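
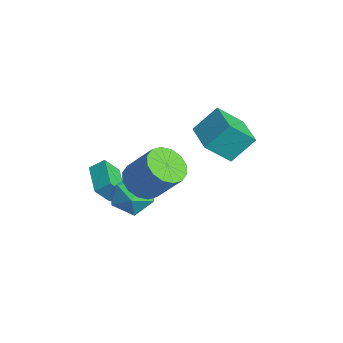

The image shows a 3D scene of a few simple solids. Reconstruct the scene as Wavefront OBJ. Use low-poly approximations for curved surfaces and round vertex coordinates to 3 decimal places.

v -1.466 -3.438 -2.431
v -0.856 -2.793 -1.867
v -0.364 -4.707 -2.173
v 0.246 -4.062 -1.609
v -0.689 -4.363 -1.234
v -1.37 -3.578 -1.394
v 0.15 -3.922 -2.646
v -0.531 -3.137 -2.806
v 0.143 -3.092 -2
v -0.376 -3.365 -1.127
v -0.844 -4.135 -2.913
v -1.363 -4.408 -2.04
v -1.623 0.359 -0.596
v -1.716 -0.758 0.503
v -1.591 1.41 0.475
v -1.684 0.292 1.574
v -0.016 0.268 -0.554
v -0.109 -0.85 0.545
v 0.016 1.318 0.517
v -0.077 0.201 1.616
v 0.502 -3.7 -0.3
v 1.318 -3.737 -0.765
v 2.173 -2.998 0.674
v 1.358 -2.96 1.14
v 1.13 -3.303 -0.876
v 1.985 -2.563 0.563
v 0.773 -2.974 -0.833
v 1.628 -2.235 0.606
v 0.344 -2.841 -0.647
v 1.199 -2.101 0.792
v -0.043 -2.937 -0.367
v 0.812 -2.198 1.072
v -0.283 -3.238 -0.07
v 0.572 -2.498 1.369
v -0.313 -3.662 0.166
v 0.542 -2.923 1.605
v -0.125 -4.097 0.277
v 0.73 -3.357 1.716
v 0.232 -4.425 0.234
v 1.087 -3.686 1.673
v 0.661 -4.559 0.048
v 1.516 -3.819 1.487
v 1.048 -4.462 -0.232
v 1.903 -3.723 1.207
v 1.288 -4.162 -0.529
v 2.143 -3.422 0.91
v -4.593 -4.336 -3.13
v -4.401 -3.693 -2.659
v -4.652 -3.677 -4.008
v -4.46 -3.033 -3.538
v -3.04 -4.587 -3.422
v -2.848 -3.943 -2.952
v -3.099 -3.927 -4.301
v -2.907 -3.284 -3.83
f 1 12 6
f 1 6 2
f 1 2 8
f 1 8 11
f 1 11 12
f 2 6 10
f 6 12 5
f 12 11 3
f 11 8 7
f 8 2 9
f 4 10 5
f 4 5 3
f 4 3 7
f 4 7 9
f 4 9 10
f 5 10 6
f 3 5 12
f 7 3 11
f 9 7 8
f 10 9 2
f 14 16 13
f 17 14 13
f 13 16 15
f 15 17 13
f 14 20 16
f 18 14 17
f 18 20 14
f 16 20 15
f 19 17 15
f 15 20 19
f 19 18 17
f 20 18 19
f 22 21 25
f 22 25 23
f 23 25 26
f 23 26 24
f 25 21 27
f 25 27 26
f 26 27 28
f 26 28 24
f 27 21 29
f 27 29 28
f 28 29 30
f 28 30 24
f 29 21 31
f 29 31 30
f 30 31 32
f 30 32 24
f 31 21 33
f 31 33 32
f 32 33 34
f 32 34 24
f 33 21 35
f 33 35 34
f 34 35 36
f 34 36 24
f 35 21 37
f 35 37 36
f 36 37 38
f 36 38 24
f 37 21 39
f 37 39 38
f 38 39 40
f 38 40 24
f 39 21 41
f 39 41 40
f 40 41 42
f 40 42 24
f 41 21 43
f 41 43 42
f 42 43 44
f 42 44 24
f 43 21 45
f 43 45 44
f 44 45 46
f 44 46 24
f 45 21 22
f 45 22 46
f 46 22 23
f 46 23 24
f 48 50 47
f 51 48 47
f 47 50 49
f 49 51 47
f 48 54 50
f 52 48 51
f 52 54 48
f 50 54 49
f 53 51 49
f 49 54 53
f 53 52 51
f 54 52 53



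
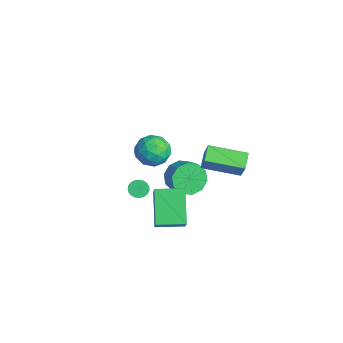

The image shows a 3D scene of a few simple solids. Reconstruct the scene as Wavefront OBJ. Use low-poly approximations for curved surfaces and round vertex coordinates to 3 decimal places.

v -1.091 2.16 1.902
v -0.455 2.15 3.025
v -0.265 4.049 1.453
v 0.37 4.039 2.575
v -0.29 1.701 1.445
v 0.345 1.691 2.567
v 0.535 3.59 0.995
v 1.171 3.58 2.118
v 0.466 -1.06 0.904
v 1.805 -1.416 2.428
v 0.864 0.407 0.898
v 2.203 0.051 2.422
v 1.957 -1.471 -0.502
v 3.296 -1.827 1.022
v 2.355 -0.004 -0.508
v 3.694 -0.36 1.016
v 2.101 -2.326 2.974
v 2.416 -1.982 2.744
v 3.374 -2.25 3.656
v 3.059 -2.594 3.886
v 2.313 -1.859 2.889
v 3.271 -2.127 3.801
v 2.173 -1.816 3.048
v 3.131 -2.085 3.96
v 2.021 -1.862 3.195
v 2.979 -2.13 4.107
v 1.882 -1.988 3.303
v 2.841 -2.256 4.215
v 1.782 -2.172 3.355
v 2.74 -2.441 4.267
v 1.736 -2.383 3.34
v 2.695 -2.651 4.252
v 1.754 -2.584 3.263
v 2.712 -2.852 4.175
v 1.831 -2.74 3.135
v 2.79 -3.009 4.047
v 1.955 -2.825 2.98
v 2.914 -3.094 3.892
v 2.105 -2.823 2.823
v 3.063 -3.092 3.735
v 2.253 -2.736 2.693
v 3.212 -3.004 3.605
v 2.376 -2.577 2.611
v 3.334 -2.846 3.523
v 2.45 -2.375 2.592
v 3.409 -2.644 3.504
v 2.464 -2.165 2.639
v 3.423 -2.433 3.551
v -1.546 1.089 -0.154
v -1.079 0.473 -0.788
v -0.147 0.615 -0.24
v -0.614 1.231 0.394
v -1.034 1.047 -1.012
v -0.103 1.189 -0.464
v -1.186 1.637 -0.909
v -0.254 1.78 -0.361
v -1.474 2.018 -0.517
v -0.543 2.16 0.031
v -1.79 2.044 0.014
v -0.859 2.186 0.562
v -2.013 1.705 0.48
v -1.081 1.847 1.028
v -2.057 1.131 0.704
v -1.126 1.273 1.252
v -1.906 0.54 0.601
v -0.974 0.683 1.149
v -1.617 0.16 0.209
v -0.686 0.302 0.757
v -1.301 0.134 -0.322
v -0.37 0.276 0.226
v -3.632 0.761 1.079
v -2.944 0.65 0.291
v -4.776 -0.15 0.209
v -4.088 -0.261 -0.579
v -3.918 -0.744 0.339
v -3.211 -0.181 0.877
v -4.509 0.681 -0.377
v -3.802 1.244 0.161
v -3.486 0.601 -0.609
v -3.121 -0.28 -0.166
v -4.599 0.78 0.666
v -4.234 -0.101 1.109
v -3.188 0.785 0.761
v -4.532 -0.285 -0.261
v -4.432 -0.57 0.278
v -4.028 -0.635 -0.185
v -3.345 0.297 1.106
v -2.94 0.231 0.643
v -3.513 -0.588 0.671
v -4.78 0.269 -0.143
v -4.375 0.203 -0.606
v -3.692 1.135 0.685
v -3.288 1.07 0.222
v -4.207 1.088 -0.171
v -3.102 0.691 -0.231
v -3.775 0.156 -0.742
v -4.022 0.71 -0.623
v -3.606 1.041 -0.307
v -2.888 0.173 0.03
v -3.56 -0.362 -0.482
v -3.46 -0.646 0.058
v -3.044 -0.315 0.374
v -3.206 0.144 -0.499
v -4.16 0.862 0.982
v -4.832 0.327 0.47
v -4.676 0.815 0.126
v -4.26 1.146 0.442
v -3.945 0.344 1.242
v -4.618 -0.191 0.731
v -4.114 -0.541 0.807
v -3.698 -0.21 1.123
v -4.514 0.356 0.999
f 2 4 1
f 5 2 1
f 1 4 3
f 3 5 1
f 2 8 4
f 6 2 5
f 6 8 2
f 4 8 3
f 7 5 3
f 3 8 7
f 7 6 5
f 8 6 7
f 10 12 9
f 13 10 9
f 9 12 11
f 11 13 9
f 10 16 12
f 14 10 13
f 14 16 10
f 12 16 11
f 15 13 11
f 11 16 15
f 15 14 13
f 16 14 15
f 18 17 21
f 18 21 19
f 19 21 22
f 19 22 20
f 21 17 23
f 21 23 22
f 22 23 24
f 22 24 20
f 23 17 25
f 23 25 24
f 24 25 26
f 24 26 20
f 25 17 27
f 25 27 26
f 26 27 28
f 26 28 20
f 27 17 29
f 27 29 28
f 28 29 30
f 28 30 20
f 29 17 31
f 29 31 30
f 30 31 32
f 30 32 20
f 31 17 33
f 31 33 32
f 32 33 34
f 32 34 20
f 33 17 35
f 33 35 34
f 34 35 36
f 34 36 20
f 35 17 37
f 35 37 36
f 36 37 38
f 36 38 20
f 37 17 39
f 37 39 38
f 38 39 40
f 38 40 20
f 39 17 41
f 39 41 40
f 40 41 42
f 40 42 20
f 41 17 43
f 41 43 42
f 42 43 44
f 42 44 20
f 43 17 45
f 43 45 44
f 44 45 46
f 44 46 20
f 45 17 47
f 45 47 46
f 46 47 48
f 46 48 20
f 47 17 18
f 47 18 48
f 48 18 19
f 48 19 20
f 50 49 53
f 50 53 51
f 51 53 54
f 51 54 52
f 53 49 55
f 53 55 54
f 54 55 56
f 54 56 52
f 55 49 57
f 55 57 56
f 56 57 58
f 56 58 52
f 57 49 59
f 57 59 58
f 58 59 60
f 58 60 52
f 59 49 61
f 59 61 60
f 60 61 62
f 60 62 52
f 61 49 63
f 61 63 62
f 62 63 64
f 62 64 52
f 63 49 65
f 63 65 64
f 64 65 66
f 64 66 52
f 65 49 67
f 65 67 66
f 66 67 68
f 66 68 52
f 67 49 69
f 67 69 68
f 68 69 70
f 68 70 52
f 69 49 50
f 69 50 70
f 70 50 51
f 70 51 52
f 71 108 87
f 108 82 111
f 87 111 76
f 108 111 87
f 71 87 83
f 87 76 88
f 83 88 72
f 87 88 83
f 71 83 92
f 83 72 93
f 92 93 78
f 83 93 92
f 71 92 104
f 92 78 107
f 104 107 81
f 92 107 104
f 71 104 108
f 104 81 112
f 108 112 82
f 104 112 108
f 72 88 99
f 88 76 102
f 99 102 80
f 88 102 99
f 76 111 89
f 111 82 110
f 89 110 75
f 111 110 89
f 82 112 109
f 112 81 105
f 109 105 73
f 112 105 109
f 81 107 106
f 107 78 94
f 106 94 77
f 107 94 106
f 78 93 98
f 93 72 95
f 98 95 79
f 93 95 98
f 74 100 86
f 100 80 101
f 86 101 75
f 100 101 86
f 74 86 84
f 86 75 85
f 84 85 73
f 86 85 84
f 74 84 91
f 84 73 90
f 91 90 77
f 84 90 91
f 74 91 96
f 91 77 97
f 96 97 79
f 91 97 96
f 74 96 100
f 96 79 103
f 100 103 80
f 96 103 100
f 75 101 89
f 101 80 102
f 89 102 76
f 101 102 89
f 73 85 109
f 85 75 110
f 109 110 82
f 85 110 109
f 77 90 106
f 90 73 105
f 106 105 81
f 90 105 106
f 79 97 98
f 97 77 94
f 98 94 78
f 97 94 98
f 80 103 99
f 103 79 95
f 99 95 72
f 103 95 99



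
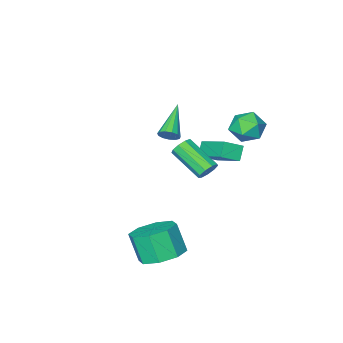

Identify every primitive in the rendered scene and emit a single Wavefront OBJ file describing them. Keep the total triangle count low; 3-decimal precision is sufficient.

v -3.263 4.218 2.178
v -2.76 3.603 1.818
v -3.54 3.357 3.262
v -3.037 2.742 2.902
v -2.675 3.469 3.221
v -2.504 4.001 2.551
v -3.796 2.959 2.529
v -3.625 3.491 1.859
v -3.09 2.824 2.035
v -2.397 3.14 2.462
v -3.903 3.82 2.618
v -3.21 4.136 3.045
v -4.532 -0.35 -1.227
v -3.676 -0.616 -0.784
v -4.477 1.444 -0.257
v -3.621 1.178 0.185
v -4.099 -0.018 -1.865
v -3.243 -0.284 -1.423
v -4.044 1.776 -0.896
v -3.188 1.51 -0.453
v -1.065 3.621 0.625
v -0.729 3.889 0.953
v -0.38 2.387 1.823
v -0.715 2.119 1.495
v -1.071 3.89 1.093
v -0.722 2.389 1.963
v -1.41 3.766 1.014
v -1.061 2.265 1.884
v -1.587 3.574 0.753
v -1.238 2.072 1.623
v -1.52 3.403 0.432
v -1.171 1.902 1.303
v -1.24 3.335 0.202
v -0.891 1.833 1.072
v -0.877 3.4 0.169
v -0.528 1.899 1.039
v -0.603 3.568 0.35
v -0.254 2.067 1.22
v -0.544 3.761 0.659
v -0.195 2.26 1.529
v 1.504 4.039 -3.42
v 2.326 3.447 -3.764
v 2.419 2.809 -2.443
v 1.596 3.401 -2.1
v 2.567 4.158 -3.437
v 2.66 3.52 -2.116
v 2.185 4.8 -3.101
v 2.278 4.162 -1.78
v 1.404 4.996 -2.951
v 1.497 4.357 -1.63
v 0.681 4.631 -3.077
v 0.774 3.993 -1.756
v 0.44 3.92 -3.404
v 0.533 3.282 -2.083
v 0.822 3.278 -3.74
v 0.915 2.64 -2.419
v 1.603 3.083 -3.89
v 1.696 2.444 -2.569
v -2.242 -1.103 -0.151
v -1.844 -1.227 0.177
v -3.458 -2.197 0.911
v -1.97 -0.98 0.287
v -2.183 -0.772 0.258
v -2.414 -0.669 0.099
v -2.59 -0.704 -0.139
v -2.656 -0.866 -0.381
v -2.59 -1.103 -0.55
v -2.414 -1.34 -0.593
v -2.183 -1.502 -0.495
v -1.971 -1.538 -0.288
v -1.844 -1.435 -0.037
f 1 12 6
f 1 6 2
f 1 2 8
f 1 8 11
f 1 11 12
f 2 6 10
f 6 12 5
f 12 11 3
f 11 8 7
f 8 2 9
f 4 10 5
f 4 5 3
f 4 3 7
f 4 7 9
f 4 9 10
f 5 10 6
f 3 5 12
f 7 3 11
f 9 7 8
f 10 9 2
f 14 16 13
f 17 14 13
f 13 16 15
f 15 17 13
f 14 20 16
f 18 14 17
f 18 20 14
f 16 20 15
f 19 17 15
f 15 20 19
f 19 18 17
f 20 18 19
f 22 21 25
f 22 25 23
f 23 25 26
f 23 26 24
f 25 21 27
f 25 27 26
f 26 27 28
f 26 28 24
f 27 21 29
f 27 29 28
f 28 29 30
f 28 30 24
f 29 21 31
f 29 31 30
f 30 31 32
f 30 32 24
f 31 21 33
f 31 33 32
f 32 33 34
f 32 34 24
f 33 21 35
f 33 35 34
f 34 35 36
f 34 36 24
f 35 21 37
f 35 37 36
f 36 37 38
f 36 38 24
f 37 21 39
f 37 39 38
f 38 39 40
f 38 40 24
f 39 21 22
f 39 22 40
f 40 22 23
f 40 23 24
f 42 41 45
f 42 45 43
f 43 45 46
f 43 46 44
f 45 41 47
f 45 47 46
f 46 47 48
f 46 48 44
f 47 41 49
f 47 49 48
f 48 49 50
f 48 50 44
f 49 41 51
f 49 51 50
f 50 51 52
f 50 52 44
f 51 41 53
f 51 53 52
f 52 53 54
f 52 54 44
f 53 41 55
f 53 55 54
f 54 55 56
f 54 56 44
f 55 41 57
f 55 57 56
f 56 57 58
f 56 58 44
f 57 41 42
f 57 42 58
f 58 42 43
f 58 43 44
f 60 59 62
f 60 62 61
f 62 59 63
f 62 63 61
f 63 59 64
f 63 64 61
f 64 59 65
f 64 65 61
f 65 59 66
f 65 66 61
f 66 59 67
f 66 67 61
f 67 59 68
f 67 68 61
f 68 59 69
f 68 69 61
f 69 59 70
f 69 70 61
f 70 59 71
f 70 71 61
f 71 59 60
f 71 60 61



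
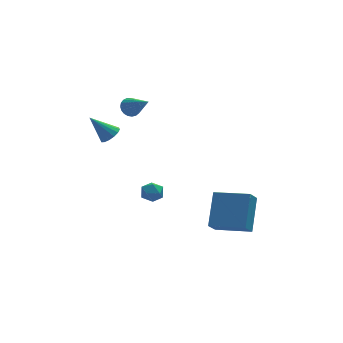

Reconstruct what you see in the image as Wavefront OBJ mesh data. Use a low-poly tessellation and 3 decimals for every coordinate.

v -2.365 2.308 1.373
v -1.961 2.772 1.549
v -3.335 2.692 2.587
v -2.17 2.917 1.337
v -2.432 2.898 1.134
v -2.675 2.722 0.995
v -2.836 2.435 0.958
v -2.87 2.113 1.031
v -2.77 1.845 1.197
v -2.561 1.7 1.409
v -2.299 1.718 1.612
v -2.056 1.895 1.751
v -1.895 2.182 1.788
v -1.861 2.503 1.714
v 1.907 -1.011 -4.131
v 2.58 0.415 -2.641
v 2.457 -0.417 -4.948
v 3.13 1.009 -3.457
v 3.55 -2.109 -3.823
v 4.223 -0.683 -2.332
v 4.1 -1.515 -4.639
v 4.773 -0.089 -3.149
v -1.019 3.442 2.549
v -0.483 3.468 2.258
v -0.381 2.178 3.611
v -0.451 3.639 2.442
v -0.518 3.776 2.645
v -0.671 3.855 2.831
v -0.884 3.863 2.969
v -1.12 3.798 3.033
v -1.339 3.672 3.014
v -1.503 3.505 2.915
v -1.583 3.328 2.752
v -1.565 3.17 2.554
v -1.453 3.06 2.355
v -1.266 3.015 2.19
v -1.036 3.044 2.086
v -0.803 3.142 2.063
v -0.608 3.292 2.124
v -1.305 -0.567 -1.146
v -0.653 -0.671 -1.192
v -1.427 -1.529 -0.688
v -0.775 -1.633 -0.734
v -1.008 -1.176 -0.315
v -0.933 -0.582 -0.598
v -1.147 -1.618 -1.282
v -1.072 -1.024 -1.565
v -0.555 -1.321 -1.276
v -0.469 -1.048 -0.679
v -1.611 -1.152 -1.201
v -1.525 -0.879 -0.604
f 2 1 4
f 2 4 3
f 4 1 5
f 4 5 3
f 5 1 6
f 5 6 3
f 6 1 7
f 6 7 3
f 7 1 8
f 7 8 3
f 8 1 9
f 8 9 3
f 9 1 10
f 9 10 3
f 10 1 11
f 10 11 3
f 11 1 12
f 11 12 3
f 12 1 13
f 12 13 3
f 13 1 14
f 13 14 3
f 14 1 2
f 14 2 3
f 16 18 15
f 19 16 15
f 15 18 17
f 17 19 15
f 16 22 18
f 20 16 19
f 20 22 16
f 18 22 17
f 21 19 17
f 17 22 21
f 21 20 19
f 22 20 21
f 24 23 26
f 24 26 25
f 26 23 27
f 26 27 25
f 27 23 28
f 27 28 25
f 28 23 29
f 28 29 25
f 29 23 30
f 29 30 25
f 30 23 31
f 30 31 25
f 31 23 32
f 31 32 25
f 32 23 33
f 32 33 25
f 33 23 34
f 33 34 25
f 34 23 35
f 34 35 25
f 35 23 36
f 35 36 25
f 36 23 37
f 36 37 25
f 37 23 38
f 37 38 25
f 38 23 39
f 38 39 25
f 39 23 24
f 39 24 25
f 40 51 45
f 40 45 41
f 40 41 47
f 40 47 50
f 40 50 51
f 41 45 49
f 45 51 44
f 51 50 42
f 50 47 46
f 47 41 48
f 43 49 44
f 43 44 42
f 43 42 46
f 43 46 48
f 43 48 49
f 44 49 45
f 42 44 51
f 46 42 50
f 48 46 47
f 49 48 41



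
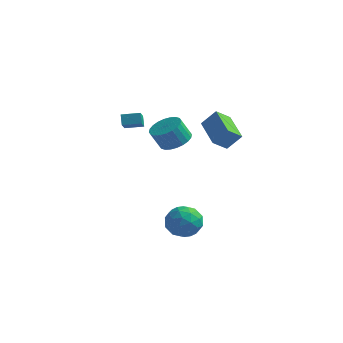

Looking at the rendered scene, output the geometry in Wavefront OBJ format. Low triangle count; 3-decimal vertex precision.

v 0.459 -2.051 -3.301
v 1.444 -2.397 -3.951
v -0.264 -3.903 -3.409
v 0.721 -4.249 -4.059
v 0.841 -3.956 -2.87
v 1.287 -2.812 -2.804
v -0.107 -3.488 -4.556
v 0.339 -2.344 -4.49
v 1.094 -3.285 -4.727
v 1.68 -3.575 -3.685
v -0.5 -2.725 -3.675
v 0.086 -3.015 -2.633
v 1.014 -2.062 -3.616
v 0.166 -4.238 -3.744
v 0.236 -4.066 -3.045
v 0.815 -4.27 -3.427
v 0.923 -2.305 -2.942
v 1.502 -2.509 -3.324
v 1.148 -3.425 -2.689
v -0.322 -3.791 -4.036
v 0.257 -3.995 -4.418
v 0.365 -2.03 -3.933
v 0.944 -2.234 -4.315
v 0.032 -2.875 -4.671
v 1.388 -2.787 -4.455
v 0.963 -3.876 -4.518
v 0.476 -3.428 -4.811
v 0.739 -2.756 -4.771
v 1.733 -2.957 -3.842
v 1.308 -4.046 -3.906
v 1.378 -3.874 -3.207
v 1.641 -3.201 -3.168
v 1.527 -3.479 -4.299
v -0.128 -2.254 -3.454
v -0.553 -3.343 -3.518
v -0.461 -3.099 -4.192
v -0.198 -2.426 -4.153
v 0.217 -2.424 -2.842
v -0.208 -3.513 -2.905
v 0.441 -3.544 -2.589
v 0.704 -2.872 -2.549
v -0.347 -2.821 -3.061
v -0.099 -2.811 2.855
v 0.482 -2.071 3.32
v -0.019 -2.448 4.549
v -0.601 -3.189 4.085
v 0.137 -1.864 3.242
v -0.364 -2.241 4.472
v -0.244 -1.802 3.106
v -0.745 -2.179 4.335
v -0.604 -1.894 2.931
v -1.105 -2.271 4.161
v -0.886 -2.125 2.745
v -1.387 -2.502 3.975
v -1.049 -2.46 2.576
v -1.55 -2.837 3.805
v -1.067 -2.85 2.449
v -1.568 -3.227 3.679
v -0.938 -3.233 2.384
v -1.439 -3.61 3.614
v -0.681 -3.552 2.391
v -1.182 -3.929 3.62
v -0.336 -3.759 2.468
v -0.837 -4.136 3.698
v 0.045 -3.821 2.605
v -0.456 -4.198 3.834
v 0.405 -3.729 2.779
v -0.096 -4.106 4.009
v 0.687 -3.498 2.965
v 0.186 -3.875 4.195
v 0.85 -3.163 3.135
v 0.349 -3.54 4.364
v 0.868 -2.773 3.261
v 0.367 -3.15 4.491
v 0.739 -2.39 3.326
v 0.238 -2.767 4.556
v -4.129 -1.767 2.791
v -4.397 -1.37 3.444
v -4.539 -0.597 1.91
v -4.807 -0.2 2.563
v -3.053 -1.28 2.937
v -3.321 -0.883 3.59
v -3.463 -0.11 2.056
v -3.731 0.287 2.709
v 1.111 -1.919 4.106
v 1.898 -1.563 5.105
v 1.673 -1.139 3.387
v 2.459 -0.784 4.385
v 2.541 -3.476 3.535
v 3.327 -3.121 4.533
v 3.102 -2.697 2.815
v 3.889 -2.341 3.814
f 1 38 17
f 38 12 41
f 17 41 6
f 38 41 17
f 1 17 13
f 17 6 18
f 13 18 2
f 17 18 13
f 1 13 22
f 13 2 23
f 22 23 8
f 13 23 22
f 1 22 34
f 22 8 37
f 34 37 11
f 22 37 34
f 1 34 38
f 34 11 42
f 38 42 12
f 34 42 38
f 2 18 29
f 18 6 32
f 29 32 10
f 18 32 29
f 6 41 19
f 41 12 40
f 19 40 5
f 41 40 19
f 12 42 39
f 42 11 35
f 39 35 3
f 42 35 39
f 11 37 36
f 37 8 24
f 36 24 7
f 37 24 36
f 8 23 28
f 23 2 25
f 28 25 9
f 23 25 28
f 4 30 16
f 30 10 31
f 16 31 5
f 30 31 16
f 4 16 14
f 16 5 15
f 14 15 3
f 16 15 14
f 4 14 21
f 14 3 20
f 21 20 7
f 14 20 21
f 4 21 26
f 21 7 27
f 26 27 9
f 21 27 26
f 4 26 30
f 26 9 33
f 30 33 10
f 26 33 30
f 5 31 19
f 31 10 32
f 19 32 6
f 31 32 19
f 3 15 39
f 15 5 40
f 39 40 12
f 15 40 39
f 7 20 36
f 20 3 35
f 36 35 11
f 20 35 36
f 9 27 28
f 27 7 24
f 28 24 8
f 27 24 28
f 10 33 29
f 33 9 25
f 29 25 2
f 33 25 29
f 44 43 47
f 44 47 45
f 45 47 48
f 45 48 46
f 47 43 49
f 47 49 48
f 48 49 50
f 48 50 46
f 49 43 51
f 49 51 50
f 50 51 52
f 50 52 46
f 51 43 53
f 51 53 52
f 52 53 54
f 52 54 46
f 53 43 55
f 53 55 54
f 54 55 56
f 54 56 46
f 55 43 57
f 55 57 56
f 56 57 58
f 56 58 46
f 57 43 59
f 57 59 58
f 58 59 60
f 58 60 46
f 59 43 61
f 59 61 60
f 60 61 62
f 60 62 46
f 61 43 63
f 61 63 62
f 62 63 64
f 62 64 46
f 63 43 65
f 63 65 64
f 64 65 66
f 64 66 46
f 65 43 67
f 65 67 66
f 66 67 68
f 66 68 46
f 67 43 69
f 67 69 68
f 68 69 70
f 68 70 46
f 69 43 71
f 69 71 70
f 70 71 72
f 70 72 46
f 71 43 73
f 71 73 72
f 72 73 74
f 72 74 46
f 73 43 75
f 73 75 74
f 74 75 76
f 74 76 46
f 75 43 44
f 75 44 76
f 76 44 45
f 76 45 46
f 78 80 77
f 81 78 77
f 77 80 79
f 79 81 77
f 78 84 80
f 82 78 81
f 82 84 78
f 80 84 79
f 83 81 79
f 79 84 83
f 83 82 81
f 84 82 83
f 86 88 85
f 89 86 85
f 85 88 87
f 87 89 85
f 86 92 88
f 90 86 89
f 90 92 86
f 88 92 87
f 91 89 87
f 87 92 91
f 91 90 89
f 92 90 91



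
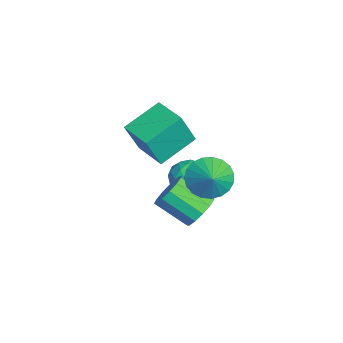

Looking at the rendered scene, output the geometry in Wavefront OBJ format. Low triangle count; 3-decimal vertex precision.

v -1.635 0.59 1.26
v -1.288 -0.006 2.825
v -2.448 2.002 1.978
v -2.101 1.406 3.543
v -0.379 1.314 1.257
v -0.032 0.718 2.822
v -1.192 2.726 1.975
v -0.845 2.13 3.54
v 0.554 2.739 -0.936
v 1.237 2.731 -0.466
v 0.61 1.534 0.427
v -0.074 1.541 -0.044
v 0.943 3.035 -0.266
v 0.315 1.837 0.627
v 0.525 3.244 -0.279
v -0.103 2.047 0.614
v 0.116 3.293 -0.5
v -0.511 2.096 0.392
v -0.154 3.166 -0.861
v -0.781 1.969 0.032
v -0.199 2.903 -1.245
v -0.827 1.706 -0.352
v -0.005 2.588 -1.531
v -0.633 1.391 -0.639
v 0.366 2.321 -1.629
v -0.262 1.124 -0.736
v 0.797 2.186 -1.506
v 0.169 0.989 -0.614
v 1.151 2.227 -1.203
v 0.523 1.03 -0.31
v 1.315 2.43 -0.815
v 0.687 1.233 0.078
v -3.296 3.471 -1.68
v -2.556 2.951 -1.683
v -4.004 2.469 -2.477
v -3.264 1.949 -2.48
v -3.726 2.073 -1.713
v -3.288 2.692 -1.22
v -3.272 2.728 -2.94
v -2.834 3.347 -2.447
v -2.541 2.491 -2.462
v -2.822 2.087 -1.704
v -3.738 3.333 -2.456
v -4.019 2.929 -1.698
v -2.864 3.299 -1.612
v -3.696 2.121 -2.548
v -3.968 2.194 -2.097
v -3.533 1.888 -2.099
v -3.294 3.147 -1.339
v -2.859 2.841 -1.341
v -3.547 2.325 -1.359
v -3.701 2.579 -2.819
v -3.266 2.273 -2.821
v -3.027 3.532 -2.061
v -2.592 3.226 -2.063
v -3.013 3.095 -2.801
v -2.42 2.723 -2.071
v -2.837 2.134 -2.54
v -2.841 2.592 -2.81
v -2.583 2.956 -2.52
v -2.585 2.485 -1.626
v -3.002 1.896 -2.094
v -3.273 1.969 -1.643
v -3.016 2.333 -1.353
v -2.577 2.215 -2.083
v -3.558 3.524 -2.066
v -3.975 2.935 -2.534
v -3.544 3.087 -2.807
v -3.287 3.451 -2.517
v -3.723 3.286 -1.62
v -4.14 2.697 -2.089
v -3.977 2.464 -1.64
v -3.719 2.828 -1.35
v -3.983 3.205 -2.077
v 0.769 3.019 1.255
v 1.326 3.035 0.486
v 1.611 3.041 1.865
v 1.268 3.42 0.553
v 1.123 3.735 0.741
v 0.917 3.927 1.018
v 0.686 3.962 1.337
v 0.469 3.834 1.641
v 0.304 3.565 1.878
v 0.219 3.201 2.008
v 0.229 2.807 2.007
v 0.333 2.448 1.877
v 0.512 2.189 1.639
v 0.736 2.073 1.334
v 0.965 2.121 1.016
v 1.16 2.324 0.739
v 1.288 2.647 0.552
f 2 4 1
f 5 2 1
f 1 4 3
f 3 5 1
f 2 8 4
f 6 2 5
f 6 8 2
f 4 8 3
f 7 5 3
f 3 8 7
f 7 6 5
f 8 6 7
f 10 9 13
f 10 13 11
f 11 13 14
f 11 14 12
f 13 9 15
f 13 15 14
f 14 15 16
f 14 16 12
f 15 9 17
f 15 17 16
f 16 17 18
f 16 18 12
f 17 9 19
f 17 19 18
f 18 19 20
f 18 20 12
f 19 9 21
f 19 21 20
f 20 21 22
f 20 22 12
f 21 9 23
f 21 23 22
f 22 23 24
f 22 24 12
f 23 9 25
f 23 25 24
f 24 25 26
f 24 26 12
f 25 9 27
f 25 27 26
f 26 27 28
f 26 28 12
f 27 9 29
f 27 29 28
f 28 29 30
f 28 30 12
f 29 9 31
f 29 31 30
f 30 31 32
f 30 32 12
f 31 9 10
f 31 10 32
f 32 10 11
f 32 11 12
f 33 70 49
f 70 44 73
f 49 73 38
f 70 73 49
f 33 49 45
f 49 38 50
f 45 50 34
f 49 50 45
f 33 45 54
f 45 34 55
f 54 55 40
f 45 55 54
f 33 54 66
f 54 40 69
f 66 69 43
f 54 69 66
f 33 66 70
f 66 43 74
f 70 74 44
f 66 74 70
f 34 50 61
f 50 38 64
f 61 64 42
f 50 64 61
f 38 73 51
f 73 44 72
f 51 72 37
f 73 72 51
f 44 74 71
f 74 43 67
f 71 67 35
f 74 67 71
f 43 69 68
f 69 40 56
f 68 56 39
f 69 56 68
f 40 55 60
f 55 34 57
f 60 57 41
f 55 57 60
f 36 62 48
f 62 42 63
f 48 63 37
f 62 63 48
f 36 48 46
f 48 37 47
f 46 47 35
f 48 47 46
f 36 46 53
f 46 35 52
f 53 52 39
f 46 52 53
f 36 53 58
f 53 39 59
f 58 59 41
f 53 59 58
f 36 58 62
f 58 41 65
f 62 65 42
f 58 65 62
f 37 63 51
f 63 42 64
f 51 64 38
f 63 64 51
f 35 47 71
f 47 37 72
f 71 72 44
f 47 72 71
f 39 52 68
f 52 35 67
f 68 67 43
f 52 67 68
f 41 59 60
f 59 39 56
f 60 56 40
f 59 56 60
f 42 65 61
f 65 41 57
f 61 57 34
f 65 57 61
f 76 75 78
f 76 78 77
f 78 75 79
f 78 79 77
f 79 75 80
f 79 80 77
f 80 75 81
f 80 81 77
f 81 75 82
f 81 82 77
f 82 75 83
f 82 83 77
f 83 75 84
f 83 84 77
f 84 75 85
f 84 85 77
f 85 75 86
f 85 86 77
f 86 75 87
f 86 87 77
f 87 75 88
f 87 88 77
f 88 75 89
f 88 89 77
f 89 75 90
f 89 90 77
f 90 75 91
f 90 91 77
f 91 75 76
f 91 76 77



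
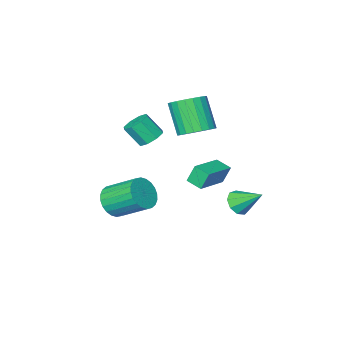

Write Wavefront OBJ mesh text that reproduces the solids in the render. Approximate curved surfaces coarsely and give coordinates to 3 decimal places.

v -1.302 0.485 1.553
v -0.26 0.521 1.679
v -0.436 -0.67 3.473
v -1.478 -0.705 3.347
v -0.39 0.874 1.9
v -0.566 -0.317 3.694
v -0.678 1.159 2.062
v -0.854 -0.031 3.856
v -1.074 1.329 2.135
v -1.25 0.138 3.929
v -1.509 1.352 2.108
v -1.685 0.162 3.902
v -1.908 1.226 1.985
v -2.084 0.035 3.779
v -2.203 0.971 1.787
v -2.379 -0.219 3.581
v -2.342 0.633 1.549
v -2.518 -0.558 3.343
v -2.301 0.269 1.311
v -2.477 -0.922 3.105
v -2.087 -0.058 1.116
v -2.263 -1.248 2.909
v -1.737 -0.291 0.996
v -1.913 -1.481 2.789
v -1.313 -0.389 0.972
v -1.489 -1.58 2.766
v -0.886 -0.336 1.049
v -1.062 -1.527 2.842
v -0.532 -0.142 1.213
v -0.707 -1.332 3.006
v -0.31 0.162 1.436
v -0.486 -1.029 3.229
v 1.35 0.269 1.826
v 1.917 0.804 1.847
v 2.478 0.166 2.935
v 1.91 -0.369 2.914
v 1.446 0.957 2.18
v 2.006 0.32 3.268
v 0.918 0.707 2.305
v 1.479 0.07 3.393
v 0.643 0.201 2.15
v 1.204 -0.437 3.238
v 0.782 -0.266 1.805
v 1.343 -0.904 2.893
v 1.254 -0.42 1.472
v 1.814 -1.057 2.56
v 1.781 -0.17 1.347
v 2.342 -0.807 2.435
v 2.056 0.337 1.502
v 2.617 -0.301 2.59
v -3.302 1.51 -4.063
v -2.602 1.449 -3.601
v -3.918 2.79 -2.957
v -2.531 1.841 -4.016
v -2.82 2.078 -4.452
v -3.335 2.049 -4.706
v -3.834 1.768 -4.659
v -4.084 1.366 -4.333
v -3.968 1.032 -3.88
v -3.54 0.921 -3.513
v -3.001 1.086 -3.403
v -1.351 1.553 -1.109
v -1.721 1.737 -0.068
v -1.632 2.424 -1.363
v -2.002 2.608 -0.322
v 0.522 2.312 -0.578
v 0.152 2.496 0.463
v 0.241 3.183 -0.832
v -0.129 3.367 0.209
v 3.664 0.292 -2.136
v 4.233 0.986 -2.62
v 3.346 2.503 -1.487
v 2.776 1.808 -1.004
v 3.912 0.973 -2.854
v 3.024 2.489 -1.722
v 3.552 0.856 -2.979
v 2.665 2.372 -1.846
v 3.21 0.653 -2.975
v 2.323 2.169 -1.843
v 2.937 0.395 -2.844
v 2.049 1.911 -1.712
v 2.774 0.121 -2.605
v 1.887 1.638 -1.473
v 2.747 -0.126 -2.295
v 1.86 1.39 -1.162
v 2.859 -0.31 -1.96
v 1.972 1.206 -0.828
v 3.094 -0.403 -1.653
v 2.207 1.114 -0.52
v 3.416 -0.389 -1.418
v 2.528 1.127 -0.286
v 3.775 -0.272 -1.294
v 2.888 1.244 -0.161
v 4.117 -0.069 -1.297
v 3.23 1.447 -0.165
v 4.391 0.189 -1.428
v 3.503 1.705 -0.296
v 4.553 0.462 -1.667
v 3.666 1.979 -0.535
v 4.58 0.71 -1.978
v 3.693 2.226 -0.845
v 4.468 0.894 -2.312
v 3.581 2.41 -1.18
f 2 1 5
f 2 5 3
f 3 5 6
f 3 6 4
f 5 1 7
f 5 7 6
f 6 7 8
f 6 8 4
f 7 1 9
f 7 9 8
f 8 9 10
f 8 10 4
f 9 1 11
f 9 11 10
f 10 11 12
f 10 12 4
f 11 1 13
f 11 13 12
f 12 13 14
f 12 14 4
f 13 1 15
f 13 15 14
f 14 15 16
f 14 16 4
f 15 1 17
f 15 17 16
f 16 17 18
f 16 18 4
f 17 1 19
f 17 19 18
f 18 19 20
f 18 20 4
f 19 1 21
f 19 21 20
f 20 21 22
f 20 22 4
f 21 1 23
f 21 23 22
f 22 23 24
f 22 24 4
f 23 1 25
f 23 25 24
f 24 25 26
f 24 26 4
f 25 1 27
f 25 27 26
f 26 27 28
f 26 28 4
f 27 1 29
f 27 29 28
f 28 29 30
f 28 30 4
f 29 1 31
f 29 31 30
f 30 31 32
f 30 32 4
f 31 1 2
f 31 2 32
f 32 2 3
f 32 3 4
f 34 33 37
f 34 37 35
f 35 37 38
f 35 38 36
f 37 33 39
f 37 39 38
f 38 39 40
f 38 40 36
f 39 33 41
f 39 41 40
f 40 41 42
f 40 42 36
f 41 33 43
f 41 43 42
f 42 43 44
f 42 44 36
f 43 33 45
f 43 45 44
f 44 45 46
f 44 46 36
f 45 33 47
f 45 47 46
f 46 47 48
f 46 48 36
f 47 33 49
f 47 49 48
f 48 49 50
f 48 50 36
f 49 33 34
f 49 34 50
f 50 34 35
f 50 35 36
f 52 51 54
f 52 54 53
f 54 51 55
f 54 55 53
f 55 51 56
f 55 56 53
f 56 51 57
f 56 57 53
f 57 51 58
f 57 58 53
f 58 51 59
f 58 59 53
f 59 51 60
f 59 60 53
f 60 51 61
f 60 61 53
f 61 51 52
f 61 52 53
f 63 65 62
f 66 63 62
f 62 65 64
f 64 66 62
f 63 69 65
f 67 63 66
f 67 69 63
f 65 69 64
f 68 66 64
f 64 69 68
f 68 67 66
f 69 67 68
f 71 70 74
f 71 74 72
f 72 74 75
f 72 75 73
f 74 70 76
f 74 76 75
f 75 76 77
f 75 77 73
f 76 70 78
f 76 78 77
f 77 78 79
f 77 79 73
f 78 70 80
f 78 80 79
f 79 80 81
f 79 81 73
f 80 70 82
f 80 82 81
f 81 82 83
f 81 83 73
f 82 70 84
f 82 84 83
f 83 84 85
f 83 85 73
f 84 70 86
f 84 86 85
f 85 86 87
f 85 87 73
f 86 70 88
f 86 88 87
f 87 88 89
f 87 89 73
f 88 70 90
f 88 90 89
f 89 90 91
f 89 91 73
f 90 70 92
f 90 92 91
f 91 92 93
f 91 93 73
f 92 70 94
f 92 94 93
f 93 94 95
f 93 95 73
f 94 70 96
f 94 96 95
f 95 96 97
f 95 97 73
f 96 70 98
f 96 98 97
f 97 98 99
f 97 99 73
f 98 70 100
f 98 100 99
f 99 100 101
f 99 101 73
f 100 70 102
f 100 102 101
f 101 102 103
f 101 103 73
f 102 70 71
f 102 71 103
f 103 71 72
f 103 72 73



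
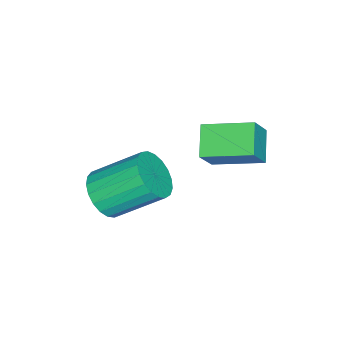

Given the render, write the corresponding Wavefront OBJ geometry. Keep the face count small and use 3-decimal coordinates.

v 2.673 -1.755 -2.026
v 3.568 -1.438 -1.984
v 2.962 0.111 -0.753
v 2.067 -0.205 -0.794
v 3.426 -1.244 -2.298
v 2.821 0.305 -1.066
v 3.155 -1.138 -2.564
v 2.549 0.411 -1.333
v 2.8 -1.139 -2.738
v 2.194 0.411 -1.507
v 2.423 -1.246 -2.788
v 1.817 0.303 -1.557
v 2.09 -1.442 -2.707
v 1.484 0.108 -1.476
v 1.857 -1.691 -2.508
v 1.251 -0.141 -1.276
v 1.765 -1.951 -2.225
v 1.159 -0.401 -0.994
v 1.83 -2.178 -1.908
v 1.225 -0.628 -0.677
v 2.041 -2.331 -1.611
v 1.436 -0.781 -0.38
v 2.361 -2.385 -1.386
v 1.756 -0.835 -0.155
v 2.735 -2.329 -1.272
v 2.13 -0.78 -0.04
v 3.099 -2.175 -1.288
v 2.493 -0.625 -0.056
v 3.388 -1.948 -1.431
v 2.783 -0.398 -0.2
v 3.554 -1.687 -1.677
v 2.948 -0.137 -0.446
v 1.015 1.315 -0.542
v 0.024 0.891 0.112
v 0.602 3.021 -0.06
v -0.388 2.597 0.594
v 1.728 1.203 0.466
v 0.738 0.779 1.12
v 1.316 2.909 0.948
v 0.325 2.485 1.602
f 2 1 5
f 2 5 3
f 3 5 6
f 3 6 4
f 5 1 7
f 5 7 6
f 6 7 8
f 6 8 4
f 7 1 9
f 7 9 8
f 8 9 10
f 8 10 4
f 9 1 11
f 9 11 10
f 10 11 12
f 10 12 4
f 11 1 13
f 11 13 12
f 12 13 14
f 12 14 4
f 13 1 15
f 13 15 14
f 14 15 16
f 14 16 4
f 15 1 17
f 15 17 16
f 16 17 18
f 16 18 4
f 17 1 19
f 17 19 18
f 18 19 20
f 18 20 4
f 19 1 21
f 19 21 20
f 20 21 22
f 20 22 4
f 21 1 23
f 21 23 22
f 22 23 24
f 22 24 4
f 23 1 25
f 23 25 24
f 24 25 26
f 24 26 4
f 25 1 27
f 25 27 26
f 26 27 28
f 26 28 4
f 27 1 29
f 27 29 28
f 28 29 30
f 28 30 4
f 29 1 31
f 29 31 30
f 30 31 32
f 30 32 4
f 31 1 2
f 31 2 32
f 32 2 3
f 32 3 4
f 34 36 33
f 37 34 33
f 33 36 35
f 35 37 33
f 34 40 36
f 38 34 37
f 38 40 34
f 36 40 35
f 39 37 35
f 35 40 39
f 39 38 37
f 40 38 39



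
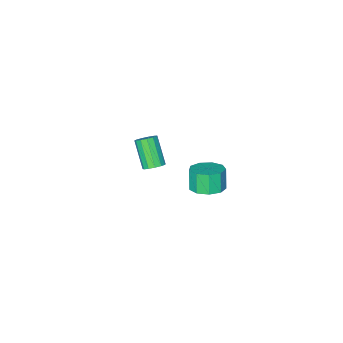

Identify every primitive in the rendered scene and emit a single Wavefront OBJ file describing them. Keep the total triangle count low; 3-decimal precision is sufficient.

v 0.844 3.914 1.353
v 1.695 3.521 1.426
v 1.427 3.153 2.579
v 0.576 3.546 2.507
v 1.717 4.131 1.625
v 1.449 3.764 2.779
v 1.331 4.64 1.698
v 1.063 4.273 2.851
v 0.717 4.809 1.609
v 0.449 4.442 2.763
v 0.162 4.559 1.401
v -0.106 4.192 2.554
v -0.073 4.007 1.17
v -0.341 3.64 2.324
v 0.12 3.411 1.025
v -0.148 3.044 2.179
v 0.653 3.051 1.034
v 0.385 2.683 2.187
v 1.274 3.094 1.192
v 1.006 2.726 2.345
v -0.489 -2.266 -2.579
v 0.038 -2.058 -2.281
v -0.305 -3.227 -0.862
v -0.831 -3.434 -1.161
v -0.232 -1.845 -2.171
v -0.574 -3.014 -0.752
v -0.583 -1.766 -2.191
v -0.926 -2.935 -0.772
v -0.904 -1.846 -2.334
v -1.247 -3.014 -0.915
v -1.094 -2.058 -2.555
v -1.436 -3.227 -1.136
v -1.091 -2.337 -2.784
v -1.434 -3.506 -1.365
v -0.897 -2.593 -2.948
v -1.24 -3.762 -1.529
v -0.573 -2.745 -2.995
v -0.916 -3.914 -1.576
v -0.223 -2.745 -2.91
v -0.565 -3.914 -1.491
v 0.043 -2.592 -2.72
v -0.299 -3.761 -1.301
v 0.14 -2.336 -2.486
v -0.202 -3.505 -1.067
f 2 1 5
f 2 5 3
f 3 5 6
f 3 6 4
f 5 1 7
f 5 7 6
f 6 7 8
f 6 8 4
f 7 1 9
f 7 9 8
f 8 9 10
f 8 10 4
f 9 1 11
f 9 11 10
f 10 11 12
f 10 12 4
f 11 1 13
f 11 13 12
f 12 13 14
f 12 14 4
f 13 1 15
f 13 15 14
f 14 15 16
f 14 16 4
f 15 1 17
f 15 17 16
f 16 17 18
f 16 18 4
f 17 1 19
f 17 19 18
f 18 19 20
f 18 20 4
f 19 1 2
f 19 2 20
f 20 2 3
f 20 3 4
f 22 21 25
f 22 25 23
f 23 25 26
f 23 26 24
f 25 21 27
f 25 27 26
f 26 27 28
f 26 28 24
f 27 21 29
f 27 29 28
f 28 29 30
f 28 30 24
f 29 21 31
f 29 31 30
f 30 31 32
f 30 32 24
f 31 21 33
f 31 33 32
f 32 33 34
f 32 34 24
f 33 21 35
f 33 35 34
f 34 35 36
f 34 36 24
f 35 21 37
f 35 37 36
f 36 37 38
f 36 38 24
f 37 21 39
f 37 39 38
f 38 39 40
f 38 40 24
f 39 21 41
f 39 41 40
f 40 41 42
f 40 42 24
f 41 21 43
f 41 43 42
f 42 43 44
f 42 44 24
f 43 21 22
f 43 22 44
f 44 22 23
f 44 23 24



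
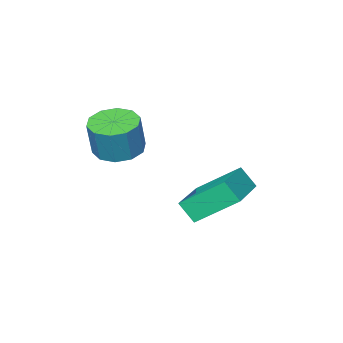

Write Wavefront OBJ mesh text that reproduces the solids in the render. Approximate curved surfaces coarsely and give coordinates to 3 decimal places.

v 3.336 0.56 -1.408
v 4.129 0.117 -1.548
v 4.478 0.296 -0.131
v 3.684 0.74 0.008
v 4.219 0.67 -1.64
v 4.568 0.849 -0.223
v 3.972 1.182 -1.644
v 4.32 1.361 -0.227
v 3.481 1.457 -1.557
v 3.83 1.636 -0.141
v 2.935 1.389 -1.414
v 3.284 1.568 0.002
v 2.542 1.004 -1.269
v 2.891 1.183 0.148
v 2.452 0.451 -1.177
v 2.801 0.63 0.24
v 2.7 -0.061 -1.173
v 3.048 0.118 0.244
v 3.19 -0.336 -1.259
v 3.539 -0.157 0.157
v 3.736 -0.268 -1.402
v 4.085 -0.089 0.014
v 0.217 4.057 -2.853
v 0.435 3.506 -2.111
v 1.972 5.259 -2.478
v 2.19 4.708 -1.735
v 1.23 2.932 -3.985
v 1.448 2.381 -3.242
v 2.985 4.134 -3.609
v 3.203 3.583 -2.867
f 2 1 5
f 2 5 3
f 3 5 6
f 3 6 4
f 5 1 7
f 5 7 6
f 6 7 8
f 6 8 4
f 7 1 9
f 7 9 8
f 8 9 10
f 8 10 4
f 9 1 11
f 9 11 10
f 10 11 12
f 10 12 4
f 11 1 13
f 11 13 12
f 12 13 14
f 12 14 4
f 13 1 15
f 13 15 14
f 14 15 16
f 14 16 4
f 15 1 17
f 15 17 16
f 16 17 18
f 16 18 4
f 17 1 19
f 17 19 18
f 18 19 20
f 18 20 4
f 19 1 21
f 19 21 20
f 20 21 22
f 20 22 4
f 21 1 2
f 21 2 22
f 22 2 3
f 22 3 4
f 24 26 23
f 27 24 23
f 23 26 25
f 25 27 23
f 24 30 26
f 28 24 27
f 28 30 24
f 26 30 25
f 29 27 25
f 25 30 29
f 29 28 27
f 30 28 29



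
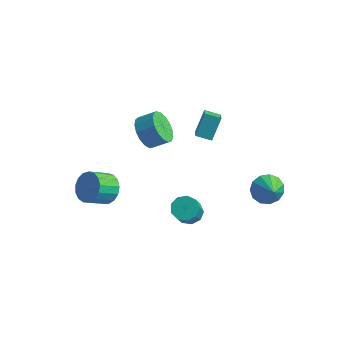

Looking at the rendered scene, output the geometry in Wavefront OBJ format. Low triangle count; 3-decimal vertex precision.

v -4.377 1.383 -1.729
v -3.926 1.663 -2.611
v -3.091 2.137 -2.034
v -3.543 1.857 -1.151
v -4.218 2.045 -2.502
v -3.384 2.519 -1.925
v -4.547 2.275 -2.216
v -3.712 2.749 -1.638
v -4.837 2.301 -1.818
v -4.002 2.774 -1.24
v -5.021 2.116 -1.399
v -4.187 2.59 -0.822
v -5.058 1.764 -1.056
v -4.224 2.238 -0.479
v -4.939 1.324 -0.868
v -4.105 1.798 -0.29
v -4.692 0.898 -0.876
v -3.857 1.372 -0.299
v -4.372 0.583 -1.08
v -3.537 1.057 -0.502
v -4.053 0.451 -1.432
v -3.219 0.925 -0.855
v -3.809 0.533 -1.852
v -2.974 1.007 -1.275
v -3.695 0.809 -2.244
v -2.86 1.283 -1.667
v -3.737 1.217 -2.518
v -2.902 1.691 -1.941
v 2.613 2.366 -3.643
v 3.155 3.114 -3.533
v 3.427 1.674 -2.937
v 2.814 3.119 -3.136
v 2.409 2.885 -2.899
v 2.069 2.486 -2.898
v 1.902 2.049 -3.134
v 1.961 1.713 -3.532
v 2.227 1.584 -3.964
v 2.615 1.703 -4.295
v 3.003 2.033 -4.419
v 3.268 2.468 -4.296
v 3.324 2.871 -3.966
v -3.357 -3.448 -2.172
v -2.57 -3.913 -2.348
v -3.017 -4.936 -1.643
v -3.803 -4.472 -1.468
v -2.482 -3.692 -1.972
v -2.928 -4.715 -1.267
v -2.594 -3.415 -1.641
v -3.04 -4.438 -0.937
v -2.881 -3.146 -1.433
v -3.327 -4.17 -0.728
v -3.277 -2.947 -1.393
v -3.723 -3.97 -0.689
v -3.691 -2.862 -1.533
v -4.137 -3.885 -0.828
v -4.029 -2.912 -1.818
v -4.475 -3.935 -1.114
v -4.212 -3.084 -2.185
v -4.659 -4.107 -1.481
v -4.2 -3.34 -2.549
v -4.646 -4.363 -1.844
v -3.995 -3.621 -2.827
v -4.441 -4.644 -2.122
v -3.643 -3.862 -2.954
v -4.089 -4.885 -2.25
v -3.226 -4.009 -2.903
v -3.672 -5.032 -2.198
v -2.839 -4.027 -2.684
v -3.285 -5.05 -1.979
v 0.53 -1.772 -3.349
v 1.227 -1.792 -3.597
v 1.747 -2.968 -2.039
v 1.05 -2.948 -1.791
v 1.166 -1.401 -3.281
v 1.687 -2.577 -1.724
v 0.808 -1.183 -2.997
v 1.329 -2.359 -1.44
v 0.32 -1.241 -2.878
v 0.841 -2.417 -1.32
v -0.07 -1.547 -2.979
v 0.45 -2.723 -1.421
v -0.18 -1.959 -3.253
v 0.341 -3.135 -1.695
v 0.043 -2.283 -3.572
v 0.563 -3.459 -2.014
v 0.493 -2.368 -3.786
v 1.014 -3.544 -2.229
v 0.961 -2.174 -3.796
v 1.481 -3.35 -2.239
v -0.727 0.633 0.726
v -0.174 -0.184 1.299
v -0.715 1.459 1.893
v -0.163 0.643 2.466
v 0.043 0.977 0.474
v 0.595 0.161 1.047
v 0.054 1.804 1.641
v 0.607 0.987 2.214
f 2 1 5
f 2 5 3
f 3 5 6
f 3 6 4
f 5 1 7
f 5 7 6
f 6 7 8
f 6 8 4
f 7 1 9
f 7 9 8
f 8 9 10
f 8 10 4
f 9 1 11
f 9 11 10
f 10 11 12
f 10 12 4
f 11 1 13
f 11 13 12
f 12 13 14
f 12 14 4
f 13 1 15
f 13 15 14
f 14 15 16
f 14 16 4
f 15 1 17
f 15 17 16
f 16 17 18
f 16 18 4
f 17 1 19
f 17 19 18
f 18 19 20
f 18 20 4
f 19 1 21
f 19 21 20
f 20 21 22
f 20 22 4
f 21 1 23
f 21 23 22
f 22 23 24
f 22 24 4
f 23 1 25
f 23 25 24
f 24 25 26
f 24 26 4
f 25 1 27
f 25 27 26
f 26 27 28
f 26 28 4
f 27 1 2
f 27 2 28
f 28 2 3
f 28 3 4
f 30 29 32
f 30 32 31
f 32 29 33
f 32 33 31
f 33 29 34
f 33 34 31
f 34 29 35
f 34 35 31
f 35 29 36
f 35 36 31
f 36 29 37
f 36 37 31
f 37 29 38
f 37 38 31
f 38 29 39
f 38 39 31
f 39 29 40
f 39 40 31
f 40 29 41
f 40 41 31
f 41 29 30
f 41 30 31
f 43 42 46
f 43 46 44
f 44 46 47
f 44 47 45
f 46 42 48
f 46 48 47
f 47 48 49
f 47 49 45
f 48 42 50
f 48 50 49
f 49 50 51
f 49 51 45
f 50 42 52
f 50 52 51
f 51 52 53
f 51 53 45
f 52 42 54
f 52 54 53
f 53 54 55
f 53 55 45
f 54 42 56
f 54 56 55
f 55 56 57
f 55 57 45
f 56 42 58
f 56 58 57
f 57 58 59
f 57 59 45
f 58 42 60
f 58 60 59
f 59 60 61
f 59 61 45
f 60 42 62
f 60 62 61
f 61 62 63
f 61 63 45
f 62 42 64
f 62 64 63
f 63 64 65
f 63 65 45
f 64 42 66
f 64 66 65
f 65 66 67
f 65 67 45
f 66 42 68
f 66 68 67
f 67 68 69
f 67 69 45
f 68 42 43
f 68 43 69
f 69 43 44
f 69 44 45
f 71 70 74
f 71 74 72
f 72 74 75
f 72 75 73
f 74 70 76
f 74 76 75
f 75 76 77
f 75 77 73
f 76 70 78
f 76 78 77
f 77 78 79
f 77 79 73
f 78 70 80
f 78 80 79
f 79 80 81
f 79 81 73
f 80 70 82
f 80 82 81
f 81 82 83
f 81 83 73
f 82 70 84
f 82 84 83
f 83 84 85
f 83 85 73
f 84 70 86
f 84 86 85
f 85 86 87
f 85 87 73
f 86 70 88
f 86 88 87
f 87 88 89
f 87 89 73
f 88 70 71
f 88 71 89
f 89 71 72
f 89 72 73
f 91 93 90
f 94 91 90
f 90 93 92
f 92 94 90
f 91 97 93
f 95 91 94
f 95 97 91
f 93 97 92
f 96 94 92
f 92 97 96
f 96 95 94
f 97 95 96



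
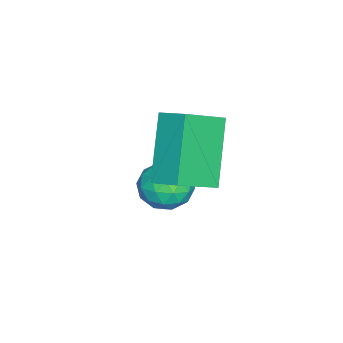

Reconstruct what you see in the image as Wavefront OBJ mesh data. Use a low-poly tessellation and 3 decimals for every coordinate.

v -0.511 -1.475 0.426
v -0.008 -1.161 -0.061
v 0.348 -2.299 0.781
v 0.851 -1.985 0.294
v 0.624 -1.596 0.915
v 0.094 -1.086 0.696
v 0.246 -2.374 0.024
v -0.284 -1.864 -0.195
v 0.46 -1.716 -0.31
v 0.694 -1.236 0.241
v -0.354 -2.224 0.479
v -0.12 -1.744 1.03
v -0.335 -1.245 0.151
v 0.675 -2.215 0.569
v 0.542 -1.986 0.934
v 0.837 -1.801 0.648
v -0.275 -1.202 0.596
v 0.021 -1.017 0.31
v 0.392 -1.273 0.884
v 0.319 -2.443 0.41
v 0.615 -2.258 0.124
v -0.497 -1.659 0.072
v -0.202 -1.474 -0.214
v -0.052 -2.187 -0.164
v 0.236 -1.387 -0.281
v 0.741 -1.872 -0.073
v 0.385 -2.1 -0.231
v 0.073 -1.801 -0.36
v 0.373 -1.105 0.043
v 0.878 -1.589 0.251
v 0.745 -1.361 0.617
v 0.433 -1.061 0.488
v 0.648 -1.431 -0.104
v -0.538 -1.871 0.469
v -0.033 -2.355 0.677
v -0.093 -2.399 0.232
v -0.405 -2.099 0.103
v -0.401 -1.588 0.793
v 0.104 -2.073 1.001
v 0.267 -1.659 1.08
v -0.045 -1.36 0.951
v -0.308 -2.029 0.824
v 0.436 -1.816 3.338
v 0.768 -1.07 3.692
v -0.516 -1.062 2.641
v -0.184 -0.316 2.995
v 1.724 -1.644 1.765
v 2.056 -0.898 2.119
v 0.772 -0.89 1.068
v 1.104 -0.144 1.422
f 1 38 17
f 38 12 41
f 17 41 6
f 38 41 17
f 1 17 13
f 17 6 18
f 13 18 2
f 17 18 13
f 1 13 22
f 13 2 23
f 22 23 8
f 13 23 22
f 1 22 34
f 22 8 37
f 34 37 11
f 22 37 34
f 1 34 38
f 34 11 42
f 38 42 12
f 34 42 38
f 2 18 29
f 18 6 32
f 29 32 10
f 18 32 29
f 6 41 19
f 41 12 40
f 19 40 5
f 41 40 19
f 12 42 39
f 42 11 35
f 39 35 3
f 42 35 39
f 11 37 36
f 37 8 24
f 36 24 7
f 37 24 36
f 8 23 28
f 23 2 25
f 28 25 9
f 23 25 28
f 4 30 16
f 30 10 31
f 16 31 5
f 30 31 16
f 4 16 14
f 16 5 15
f 14 15 3
f 16 15 14
f 4 14 21
f 14 3 20
f 21 20 7
f 14 20 21
f 4 21 26
f 21 7 27
f 26 27 9
f 21 27 26
f 4 26 30
f 26 9 33
f 30 33 10
f 26 33 30
f 5 31 19
f 31 10 32
f 19 32 6
f 31 32 19
f 3 15 39
f 15 5 40
f 39 40 12
f 15 40 39
f 7 20 36
f 20 3 35
f 36 35 11
f 20 35 36
f 9 27 28
f 27 7 24
f 28 24 8
f 27 24 28
f 10 33 29
f 33 9 25
f 29 25 2
f 33 25 29
f 44 46 43
f 47 44 43
f 43 46 45
f 45 47 43
f 44 50 46
f 48 44 47
f 48 50 44
f 46 50 45
f 49 47 45
f 45 50 49
f 49 48 47
f 50 48 49



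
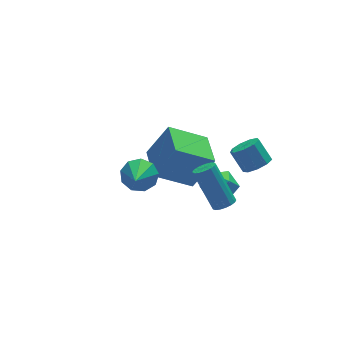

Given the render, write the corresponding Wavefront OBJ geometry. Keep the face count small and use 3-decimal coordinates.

v 0.999 -3.045 -1.811
v 1.513 -2.937 -1.74
v 1.055 -1.848 -0.077
v 0.541 -1.955 -0.149
v 1.431 -2.747 -1.887
v 0.973 -1.658 -0.224
v 1.251 -2.626 -2.017
v 0.792 -1.536 -0.354
v 1.012 -2.6 -2.099
v 0.554 -1.51 -0.437
v 0.771 -2.676 -2.116
v 0.312 -1.587 -0.453
v 0.582 -2.837 -2.063
v 0.123 -1.747 -0.4
v 0.488 -3.045 -1.952
v 0.03 -1.955 -0.289
v 0.512 -3.253 -1.809
v 0.054 -2.164 -0.146
v 0.647 -3.414 -1.667
v 0.189 -2.324 -0.004
v 0.863 -3.49 -1.557
v 0.405 -2.4 0.105
v 1.11 -3.464 -1.506
v 0.652 -2.374 0.156
v 1.332 -3.342 -1.525
v 0.874 -2.252 0.138
v 1.477 -3.152 -1.609
v 1.019 -2.062 0.053
v 1.057 0.352 -3.806
v -0.608 0.758 -2.776
v 1.452 2.067 -3.844
v -0.214 2.473 -2.813
v 2.014 0.167 -2.187
v 0.348 0.573 -1.156
v 2.408 1.882 -2.224
v 0.743 2.288 -1.194
v -2.527 -2.514 1.096
v -2.296 -2.123 1.743
v -3.153 -3.646 2.004
v -2.792 -1.965 1.599
v -3.165 -2.063 1.22
v -3.239 -2.372 0.783
v -2.98 -2.748 0.493
v -2.51 -3.013 0.485
v -2.048 -3.045 0.763
v -1.81 -2.829 1.198
v -1.908 -2.464 1.585
v 2.008 -3.947 1.322
v 2.544 -4.152 1.667
v 2.249 -3.517 2.503
v 1.712 -3.313 2.158
v 2.649 -3.779 1.421
v 2.353 -3.145 2.257
v 2.453 -3.486 1.129
v 2.158 -2.851 1.965
v 2.049 -3.408 0.927
v 1.754 -2.773 1.763
v 1.626 -3.582 0.91
v 1.33 -2.948 1.746
v 1.381 -3.928 1.086
v 1.086 -3.293 1.921
v 1.43 -4.282 1.372
v 1.134 -3.648 2.208
v 1.749 -4.48 1.635
v 1.453 -3.845 2.471
v 2.189 -4.428 1.752
v 1.894 -3.794 2.587
v 0.662 -1.274 -2.103
v 1.198 -1.152 -2.794
v 1.682 -2.028 -1.446
v 2.218 -1.906 -2.137
v 2.005 -1.224 -1.617
v 1.375 -0.758 -2.024
v 1.505 -2.422 -2.216
v 0.875 -1.956 -2.623
v 1.719 -1.861 -2.864
v 2.028 -1.121 -2.494
v 0.852 -2.059 -1.746
v 1.161 -1.319 -1.376
f 2 1 5
f 2 5 3
f 3 5 6
f 3 6 4
f 5 1 7
f 5 7 6
f 6 7 8
f 6 8 4
f 7 1 9
f 7 9 8
f 8 9 10
f 8 10 4
f 9 1 11
f 9 11 10
f 10 11 12
f 10 12 4
f 11 1 13
f 11 13 12
f 12 13 14
f 12 14 4
f 13 1 15
f 13 15 14
f 14 15 16
f 14 16 4
f 15 1 17
f 15 17 16
f 16 17 18
f 16 18 4
f 17 1 19
f 17 19 18
f 18 19 20
f 18 20 4
f 19 1 21
f 19 21 20
f 20 21 22
f 20 22 4
f 21 1 23
f 21 23 22
f 22 23 24
f 22 24 4
f 23 1 25
f 23 25 24
f 24 25 26
f 24 26 4
f 25 1 27
f 25 27 26
f 26 27 28
f 26 28 4
f 27 1 2
f 27 2 28
f 28 2 3
f 28 3 4
f 30 32 29
f 33 30 29
f 29 32 31
f 31 33 29
f 30 36 32
f 34 30 33
f 34 36 30
f 32 36 31
f 35 33 31
f 31 36 35
f 35 34 33
f 36 34 35
f 38 37 40
f 38 40 39
f 40 37 41
f 40 41 39
f 41 37 42
f 41 42 39
f 42 37 43
f 42 43 39
f 43 37 44
f 43 44 39
f 44 37 45
f 44 45 39
f 45 37 46
f 45 46 39
f 46 37 47
f 46 47 39
f 47 37 38
f 47 38 39
f 49 48 52
f 49 52 50
f 50 52 53
f 50 53 51
f 52 48 54
f 52 54 53
f 53 54 55
f 53 55 51
f 54 48 56
f 54 56 55
f 55 56 57
f 55 57 51
f 56 48 58
f 56 58 57
f 57 58 59
f 57 59 51
f 58 48 60
f 58 60 59
f 59 60 61
f 59 61 51
f 60 48 62
f 60 62 61
f 61 62 63
f 61 63 51
f 62 48 64
f 62 64 63
f 63 64 65
f 63 65 51
f 64 48 66
f 64 66 65
f 65 66 67
f 65 67 51
f 66 48 49
f 66 49 67
f 67 49 50
f 67 50 51
f 68 79 73
f 68 73 69
f 68 69 75
f 68 75 78
f 68 78 79
f 69 73 77
f 73 79 72
f 79 78 70
f 78 75 74
f 75 69 76
f 71 77 72
f 71 72 70
f 71 70 74
f 71 74 76
f 71 76 77
f 72 77 73
f 70 72 79
f 74 70 78
f 76 74 75
f 77 76 69



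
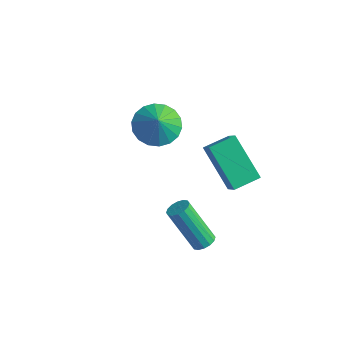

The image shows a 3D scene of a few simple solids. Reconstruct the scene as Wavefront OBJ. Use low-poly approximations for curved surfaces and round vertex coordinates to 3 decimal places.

v -2.497 0.455 -2.846
v -1.863 -0.173 -3.4
v -2.103 0.065 -1.954
v -1.605 0.213 -3.345
v -1.524 0.647 -3.191
v -1.635 1.042 -2.969
v -1.917 1.322 -2.723
v -2.314 1.43 -2.5
v -2.747 1.344 -2.347
v -3.13 1.083 -2.292
v -3.388 0.697 -2.347
v -3.47 0.263 -2.5
v -3.358 -0.132 -2.723
v -3.077 -0.412 -2.969
v -2.68 -0.519 -3.191
v -2.247 -0.434 -3.345
v 1.701 -0.267 -3.862
v 0.104 0.169 -2.46
v 2.208 0.78 -3.611
v 0.611 1.216 -2.208
v 2.469 -0.896 -2.792
v 0.872 -0.46 -1.389
v 2.976 0.151 -2.54
v 1.379 0.587 -1.138
v 2.781 -3.267 -3.975
v 3.196 -3.158 -3.699
v 2.094 -3.384 -1.95
v 1.679 -3.493 -2.225
v 3.08 -2.925 -3.742
v 1.978 -3.151 -1.993
v 2.884 -2.784 -3.848
v 1.781 -3.01 -2.098
v 2.66 -2.772 -3.987
v 1.557 -2.998 -2.238
v 2.469 -2.892 -4.123
v 1.366 -3.119 -2.374
v 2.361 -3.113 -4.22
v 1.259 -3.34 -2.47
v 2.366 -3.376 -4.25
v 1.264 -3.602 -2.501
v 2.482 -3.609 -4.207
v 1.38 -3.835 -2.458
v 2.679 -3.75 -4.102
v 1.576 -3.976 -2.352
v 2.903 -3.762 -3.962
v 1.8 -3.988 -2.213
v 3.094 -3.641 -3.826
v 1.991 -3.868 -2.077
v 3.201 -3.42 -3.73
v 2.099 -3.647 -1.98
f 2 1 4
f 2 4 3
f 4 1 5
f 4 5 3
f 5 1 6
f 5 6 3
f 6 1 7
f 6 7 3
f 7 1 8
f 7 8 3
f 8 1 9
f 8 9 3
f 9 1 10
f 9 10 3
f 10 1 11
f 10 11 3
f 11 1 12
f 11 12 3
f 12 1 13
f 12 13 3
f 13 1 14
f 13 14 3
f 14 1 15
f 14 15 3
f 15 1 16
f 15 16 3
f 16 1 2
f 16 2 3
f 18 20 17
f 21 18 17
f 17 20 19
f 19 21 17
f 18 24 20
f 22 18 21
f 22 24 18
f 20 24 19
f 23 21 19
f 19 24 23
f 23 22 21
f 24 22 23
f 26 25 29
f 26 29 27
f 27 29 30
f 27 30 28
f 29 25 31
f 29 31 30
f 30 31 32
f 30 32 28
f 31 25 33
f 31 33 32
f 32 33 34
f 32 34 28
f 33 25 35
f 33 35 34
f 34 35 36
f 34 36 28
f 35 25 37
f 35 37 36
f 36 37 38
f 36 38 28
f 37 25 39
f 37 39 38
f 38 39 40
f 38 40 28
f 39 25 41
f 39 41 40
f 40 41 42
f 40 42 28
f 41 25 43
f 41 43 42
f 42 43 44
f 42 44 28
f 43 25 45
f 43 45 44
f 44 45 46
f 44 46 28
f 45 25 47
f 45 47 46
f 46 47 48
f 46 48 28
f 47 25 49
f 47 49 48
f 48 49 50
f 48 50 28
f 49 25 26
f 49 26 50
f 50 26 27
f 50 27 28



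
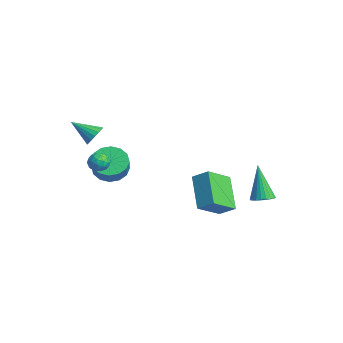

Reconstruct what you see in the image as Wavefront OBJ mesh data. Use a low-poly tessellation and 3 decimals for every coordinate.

v -2.422 -3.309 -0.968
v -2.016 -3.819 -1.224
v -3.218 -4.371 -0.112
v -1.854 -3.718 -0.949
v -1.823 -3.524 -0.678
v -1.928 -3.28 -0.473
v -2.146 -3.043 -0.382
v -2.428 -2.867 -0.426
v -2.708 -2.792 -0.593
v -2.923 -2.835 -0.847
v -3.023 -2.987 -1.128
v -2.985 -3.213 -1.373
v -2.818 -3.461 -1.525
v -2.561 -3.673 -1.55
v -2.271 -3.803 -1.441
v 4.677 -0.389 -3.36
v 3.073 -0.044 -1.955
v 4.168 1.008 -4.284
v 2.564 1.352 -2.879
v 5.316 0.228 -2.781
v 3.712 0.572 -1.376
v 4.807 1.624 -3.705
v 3.203 1.969 -2.3
v 3.876 3.508 -3.817
v 4.494 3.429 -3.568
v 3.064 3.552 -1.783
v 4.477 3.69 -3.58
v 4.368 3.923 -3.629
v 4.185 4.092 -3.706
v 3.955 4.173 -3.8
v 3.713 4.153 -3.896
v 3.495 4.034 -3.98
v 3.336 3.835 -4.04
v 3.259 3.587 -4.065
v 3.276 3.326 -4.053
v 3.385 3.093 -4.004
v 3.568 2.923 -3.927
v 3.798 2.843 -3.833
v 4.04 2.863 -3.737
v 4.258 2.982 -3.653
v 4.417 3.181 -3.593
v -0.75 -3.596 -2.252
v -0.432 -3.214 -1.847
v -0.288 -4.426 -1.833
v 0.03 -4.044 -1.428
v -0.604 -4.118 -1.367
v -0.889 -3.605 -1.626
v 0.169 -4.035 -2.054
v -0.116 -3.522 -2.313
v 0.137 -3.485 -1.725
v -0.341 -3.537 -1.3
v -0.379 -4.103 -2.38
v -0.857 -4.155 -1.955
v -0.632 -3.333 -2.087
v -0.088 -4.307 -1.593
v -0.461 -4.351 -1.558
v -0.274 -4.127 -1.32
v -0.901 -3.562 -1.956
v -0.713 -3.338 -1.719
v -0.815 -3.869 -1.436
v -0.007 -4.302 -1.961
v 0.181 -4.078 -1.724
v -0.446 -3.513 -2.36
v -0.259 -3.289 -2.122
v 0.095 -3.771 -2.244
v -0.11 -3.267 -1.777
v 0.161 -3.755 -1.53
v 0.243 -3.749 -1.898
v 0.075 -3.448 -2.05
v -0.391 -3.297 -1.527
v -0.12 -3.785 -1.28
v -0.492 -3.829 -1.245
v -0.66 -3.527 -1.397
v -0.057 -3.457 -1.455
v -0.6 -3.855 -2.4
v -0.329 -4.343 -2.153
v -0.06 -4.113 -2.283
v -0.228 -3.811 -2.435
v -0.881 -3.885 -2.15
v -0.61 -4.373 -1.903
v -0.795 -4.192 -1.63
v -0.963 -3.891 -1.782
v -0.663 -4.183 -2.225
v -2.125 -2.594 -3.301
v -1.467 -1.93 -3.685
v -0.558 -2.263 -2.703
v -1.215 -2.926 -2.319
v -1.745 -1.658 -3.336
v -0.836 -1.991 -2.353
v -2.125 -1.637 -2.977
v -1.215 -1.97 -1.994
v -2.505 -1.872 -2.705
v -1.595 -2.205 -1.723
v -2.783 -2.301 -2.593
v -1.873 -2.633 -1.61
v -2.884 -2.808 -2.671
v -1.974 -3.14 -1.688
v -2.782 -3.257 -2.917
v -1.873 -3.59 -1.935
v -2.504 -3.529 -3.267
v -1.595 -3.862 -2.284
v -2.125 -3.55 -3.626
v -1.215 -3.883 -2.643
v -1.745 -3.315 -3.897
v -0.835 -3.648 -2.915
v -1.467 -2.887 -4.01
v -0.557 -3.219 -3.027
v -1.366 -2.38 -3.932
v -0.456 -2.712 -2.949
f 2 1 4
f 2 4 3
f 4 1 5
f 4 5 3
f 5 1 6
f 5 6 3
f 6 1 7
f 6 7 3
f 7 1 8
f 7 8 3
f 8 1 9
f 8 9 3
f 9 1 10
f 9 10 3
f 10 1 11
f 10 11 3
f 11 1 12
f 11 12 3
f 12 1 13
f 12 13 3
f 13 1 14
f 13 14 3
f 14 1 15
f 14 15 3
f 15 1 2
f 15 2 3
f 17 19 16
f 20 17 16
f 16 19 18
f 18 20 16
f 17 23 19
f 21 17 20
f 21 23 17
f 19 23 18
f 22 20 18
f 18 23 22
f 22 21 20
f 23 21 22
f 25 24 27
f 25 27 26
f 27 24 28
f 27 28 26
f 28 24 29
f 28 29 26
f 29 24 30
f 29 30 26
f 30 24 31
f 30 31 26
f 31 24 32
f 31 32 26
f 32 24 33
f 32 33 26
f 33 24 34
f 33 34 26
f 34 24 35
f 34 35 26
f 35 24 36
f 35 36 26
f 36 24 37
f 36 37 26
f 37 24 38
f 37 38 26
f 38 24 39
f 38 39 26
f 39 24 40
f 39 40 26
f 40 24 41
f 40 41 26
f 41 24 25
f 41 25 26
f 42 79 58
f 79 53 82
f 58 82 47
f 79 82 58
f 42 58 54
f 58 47 59
f 54 59 43
f 58 59 54
f 42 54 63
f 54 43 64
f 63 64 49
f 54 64 63
f 42 63 75
f 63 49 78
f 75 78 52
f 63 78 75
f 42 75 79
f 75 52 83
f 79 83 53
f 75 83 79
f 43 59 70
f 59 47 73
f 70 73 51
f 59 73 70
f 47 82 60
f 82 53 81
f 60 81 46
f 82 81 60
f 53 83 80
f 83 52 76
f 80 76 44
f 83 76 80
f 52 78 77
f 78 49 65
f 77 65 48
f 78 65 77
f 49 64 69
f 64 43 66
f 69 66 50
f 64 66 69
f 45 71 57
f 71 51 72
f 57 72 46
f 71 72 57
f 45 57 55
f 57 46 56
f 55 56 44
f 57 56 55
f 45 55 62
f 55 44 61
f 62 61 48
f 55 61 62
f 45 62 67
f 62 48 68
f 67 68 50
f 62 68 67
f 45 67 71
f 67 50 74
f 71 74 51
f 67 74 71
f 46 72 60
f 72 51 73
f 60 73 47
f 72 73 60
f 44 56 80
f 56 46 81
f 80 81 53
f 56 81 80
f 48 61 77
f 61 44 76
f 77 76 52
f 61 76 77
f 50 68 69
f 68 48 65
f 69 65 49
f 68 65 69
f 51 74 70
f 74 50 66
f 70 66 43
f 74 66 70
f 85 84 88
f 85 88 86
f 86 88 89
f 86 89 87
f 88 84 90
f 88 90 89
f 89 90 91
f 89 91 87
f 90 84 92
f 90 92 91
f 91 92 93
f 91 93 87
f 92 84 94
f 92 94 93
f 93 94 95
f 93 95 87
f 94 84 96
f 94 96 95
f 95 96 97
f 95 97 87
f 96 84 98
f 96 98 97
f 97 98 99
f 97 99 87
f 98 84 100
f 98 100 99
f 99 100 101
f 99 101 87
f 100 84 102
f 100 102 101
f 101 102 103
f 101 103 87
f 102 84 104
f 102 104 103
f 103 104 105
f 103 105 87
f 104 84 106
f 104 106 105
f 105 106 107
f 105 107 87
f 106 84 108
f 106 108 107
f 107 108 109
f 107 109 87
f 108 84 85
f 108 85 109
f 109 85 86
f 109 86 87



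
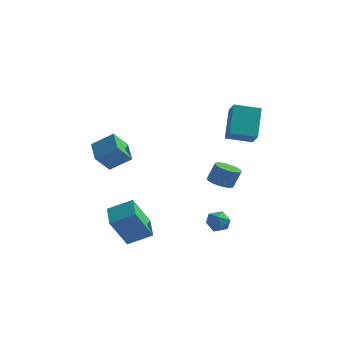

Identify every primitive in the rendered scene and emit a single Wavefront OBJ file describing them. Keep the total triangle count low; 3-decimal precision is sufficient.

v 0.072 -3.948 -0.999
v -0.507 -2.747 -0.645
v -1.078 -4.326 -1.598
v -1.657 -3.124 -1.243
v 0.657 -3.196 -2.597
v 0.078 -1.994 -2.242
v -0.493 -3.573 -3.195
v -1.072 -2.372 -2.841
v 2.087 2.583 -1.272
v 2.757 2.482 -1.484
v 3.103 2.676 -0.48
v 2.433 2.777 -0.268
v 2.715 2.791 -1.529
v 3.061 2.986 -0.525
v 2.548 3.06 -1.524
v 2.895 3.254 -0.52
v 2.29 3.234 -1.469
v 2.637 3.428 -0.464
v 1.992 3.279 -1.374
v 2.339 3.473 -0.37
v 1.713 3.186 -1.26
v 2.059 3.381 -0.256
v 1.507 2.974 -1.148
v 1.854 3.168 -0.144
v 1.417 2.684 -1.06
v 1.763 2.878 -0.056
v 1.459 2.374 -1.015
v 1.805 2.569 -0.011
v 1.625 2.106 -1.02
v 1.972 2.3 -0.016
v 1.883 1.932 -1.076
v 2.23 2.126 -0.071
v 2.181 1.887 -1.17
v 2.528 2.081 -0.166
v 2.461 1.979 -1.284
v 2.807 2.174 -0.28
v 2.666 2.192 -1.396
v 3.013 2.386 -0.392
v -1.41 -2.301 2.443
v -2.013 -1.253 2.919
v -2.452 -2.569 1.713
v -3.055 -1.52 2.189
v -0.945 -1.62 1.531
v -1.548 -0.571 2.007
v -1.987 -1.887 0.801
v -2.59 -0.839 1.277
v 3.496 -0.485 3.366
v 3.306 0.727 4.777
v 3.056 0.183 2.733
v 2.865 1.395 4.144
v 4.715 0.045 3.076
v 4.524 1.257 4.487
v 4.274 0.713 2.443
v 4.084 1.925 3.854
v 3.382 -3.625 -1.192
v 3.66 -3.145 -0.85
v 4.28 -4.175 -1.15
v 4.558 -3.695 -0.808
v 4.088 -4.057 -0.539
v 3.532 -3.717 -0.565
v 4.408 -3.603 -1.435
v 3.852 -3.263 -1.461
v 4.294 -3.131 -1
v 4.096 -3.412 -0.446
v 3.844 -3.908 -1.554
v 3.646 -4.189 -1
f 2 4 1
f 5 2 1
f 1 4 3
f 3 5 1
f 2 8 4
f 6 2 5
f 6 8 2
f 4 8 3
f 7 5 3
f 3 8 7
f 7 6 5
f 8 6 7
f 10 9 13
f 10 13 11
f 11 13 14
f 11 14 12
f 13 9 15
f 13 15 14
f 14 15 16
f 14 16 12
f 15 9 17
f 15 17 16
f 16 17 18
f 16 18 12
f 17 9 19
f 17 19 18
f 18 19 20
f 18 20 12
f 19 9 21
f 19 21 20
f 20 21 22
f 20 22 12
f 21 9 23
f 21 23 22
f 22 23 24
f 22 24 12
f 23 9 25
f 23 25 24
f 24 25 26
f 24 26 12
f 25 9 27
f 25 27 26
f 26 27 28
f 26 28 12
f 27 9 29
f 27 29 28
f 28 29 30
f 28 30 12
f 29 9 31
f 29 31 30
f 30 31 32
f 30 32 12
f 31 9 33
f 31 33 32
f 32 33 34
f 32 34 12
f 33 9 35
f 33 35 34
f 34 35 36
f 34 36 12
f 35 9 37
f 35 37 36
f 36 37 38
f 36 38 12
f 37 9 10
f 37 10 38
f 38 10 11
f 38 11 12
f 40 42 39
f 43 40 39
f 39 42 41
f 41 43 39
f 40 46 42
f 44 40 43
f 44 46 40
f 42 46 41
f 45 43 41
f 41 46 45
f 45 44 43
f 46 44 45
f 48 50 47
f 51 48 47
f 47 50 49
f 49 51 47
f 48 54 50
f 52 48 51
f 52 54 48
f 50 54 49
f 53 51 49
f 49 54 53
f 53 52 51
f 54 52 53
f 55 66 60
f 55 60 56
f 55 56 62
f 55 62 65
f 55 65 66
f 56 60 64
f 60 66 59
f 66 65 57
f 65 62 61
f 62 56 63
f 58 64 59
f 58 59 57
f 58 57 61
f 58 61 63
f 58 63 64
f 59 64 60
f 57 59 66
f 61 57 65
f 63 61 62
f 64 63 56



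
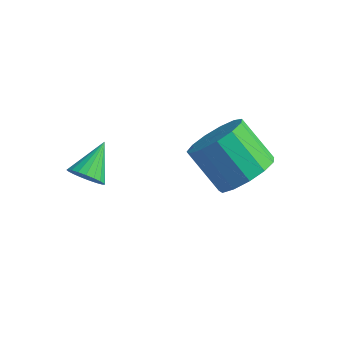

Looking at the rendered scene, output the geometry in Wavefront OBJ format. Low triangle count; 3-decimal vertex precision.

v 0.782 -1.098 -0.961
v 0.97 -0.785 -1.486
v 0.778 0.078 -0.259
v 0.705 -0.773 -1.507
v 0.453 -0.818 -1.433
v 0.258 -0.911 -1.278
v 0.154 -1.036 -1.068
v 0.158 -1.172 -0.839
v 0.269 -1.296 -0.632
v 0.47 -1.385 -0.481
v 0.724 -1.425 -0.413
v 0.988 -1.408 -0.44
v 1.217 -1.338 -0.557
v 1.37 -1.226 -0.744
v 1.421 -1.092 -0.968
v 1.362 -0.959 -1.191
v 1.203 -0.851 -1.374
v 4.604 2.202 -2.11
v 5.119 3.052 -1.741
v 3.851 3.308 -0.562
v 3.336 2.458 -0.93
v 4.757 3.249 -2.173
v 3.489 3.505 -0.994
v 4.346 3.113 -2.585
v 3.079 3.37 -1.406
v 4.017 2.688 -2.846
v 2.75 2.945 -1.667
v 3.874 2.109 -2.873
v 2.607 2.366 -1.694
v 3.963 1.559 -2.658
v 2.696 1.816 -1.479
v 4.256 1.213 -2.268
v 2.988 1.47 -1.089
v 4.658 1.181 -1.828
v 3.391 1.438 -0.649
v 5.044 1.473 -1.478
v 3.776 1.73 -0.299
v 5.289 1.996 -1.328
v 4.022 2.253 -0.149
v 5.317 2.585 -1.426
v 4.05 2.842 -0.247
f 2 1 4
f 2 4 3
f 4 1 5
f 4 5 3
f 5 1 6
f 5 6 3
f 6 1 7
f 6 7 3
f 7 1 8
f 7 8 3
f 8 1 9
f 8 9 3
f 9 1 10
f 9 10 3
f 10 1 11
f 10 11 3
f 11 1 12
f 11 12 3
f 12 1 13
f 12 13 3
f 13 1 14
f 13 14 3
f 14 1 15
f 14 15 3
f 15 1 16
f 15 16 3
f 16 1 17
f 16 17 3
f 17 1 2
f 17 2 3
f 19 18 22
f 19 22 20
f 20 22 23
f 20 23 21
f 22 18 24
f 22 24 23
f 23 24 25
f 23 25 21
f 24 18 26
f 24 26 25
f 25 26 27
f 25 27 21
f 26 18 28
f 26 28 27
f 27 28 29
f 27 29 21
f 28 18 30
f 28 30 29
f 29 30 31
f 29 31 21
f 30 18 32
f 30 32 31
f 31 32 33
f 31 33 21
f 32 18 34
f 32 34 33
f 33 34 35
f 33 35 21
f 34 18 36
f 34 36 35
f 35 36 37
f 35 37 21
f 36 18 38
f 36 38 37
f 37 38 39
f 37 39 21
f 38 18 40
f 38 40 39
f 39 40 41
f 39 41 21
f 40 18 19
f 40 19 41
f 41 19 20
f 41 20 21



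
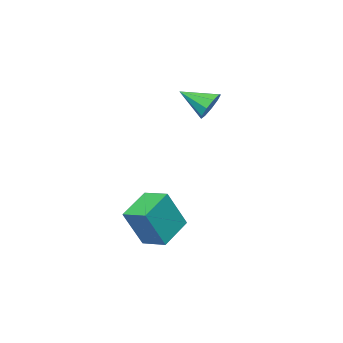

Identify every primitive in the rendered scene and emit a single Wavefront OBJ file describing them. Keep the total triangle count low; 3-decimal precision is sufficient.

v -0.84 0.17 2.874
v -0.541 0.571 3.364
v -0.34 -0.95 3.486
v -0.984 0.448 3.5
v -1.359 0.195 3.343
v -1.491 -0.07 2.967
v -1.318 -0.222 2.547
v -0.922 -0.191 2.28
v -0.487 0.009 2.291
v -0.217 0.284 2.575
v -0.238 0.506 2.999
v 2.508 0.949 -1.764
v 3.217 0.668 -0.188
v 2.426 1.982 -1.542
v 3.134 1.701 0.033
v 3.866 1.179 -2.333
v 4.574 0.898 -0.758
v 3.783 2.212 -2.112
v 4.492 1.931 -0.536
f 2 1 4
f 2 4 3
f 4 1 5
f 4 5 3
f 5 1 6
f 5 6 3
f 6 1 7
f 6 7 3
f 7 1 8
f 7 8 3
f 8 1 9
f 8 9 3
f 9 1 10
f 9 10 3
f 10 1 11
f 10 11 3
f 11 1 2
f 11 2 3
f 13 15 12
f 16 13 12
f 12 15 14
f 14 16 12
f 13 19 15
f 17 13 16
f 17 19 13
f 15 19 14
f 18 16 14
f 14 19 18
f 18 17 16
f 19 17 18



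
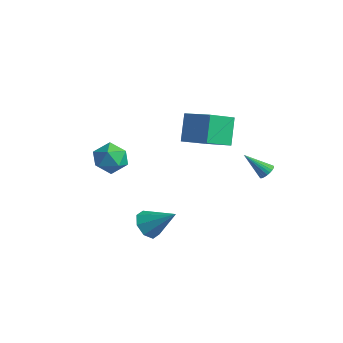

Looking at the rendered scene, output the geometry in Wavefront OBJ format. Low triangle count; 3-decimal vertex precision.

v 4.111 1.286 0.497
v 4.537 1.072 0.79
v 2.969 0.634 1.683
v 4.518 1.27 0.881
v 4.437 1.471 0.913
v 4.306 1.643 0.882
v 4.146 1.761 0.792
v 3.98 1.806 0.657
v 3.834 1.773 0.498
v 3.73 1.665 0.339
v 3.684 1.499 0.204
v 3.703 1.301 0.113
v 3.784 1.101 0.081
v 3.915 0.929 0.113
v 4.075 0.811 0.202
v 4.241 0.766 0.337
v 4.387 0.799 0.496
v 4.491 0.907 0.655
v 0.07 -3.994 -3.231
v 0.783 -4.319 -3.853
v 1.53 -3.286 -1.929
v 0.568 -3.6 -4.003
v 0.062 -3.112 -3.702
v -0.439 -3.141 -3.124
v -0.642 -3.669 -2.609
v -0.428 -4.388 -2.458
v 0.079 -4.877 -2.76
v 0.58 -4.848 -3.338
v -3.928 -2.012 0.021
v -3.1 -2.548 0.626
v -4.46 -3.652 -0.706
v -3.632 -4.188 -0.101
v -4.542 -3.728 0.446
v -4.213 -2.714 0.895
v -3.347 -3.486 -0.975
v -3.018 -2.472 -0.526
v -2.741 -3.459 0.01
v -3.48 -3.609 0.888
v -4.08 -2.591 -0.968
v -4.819 -2.741 -0.09
v 0.152 0.534 1.277
v -0.141 -1.154 2.208
v -0.496 1.492 2.81
v -0.789 -0.197 3.741
v 2.029 0.617 2.019
v 1.736 -1.072 2.95
v 1.381 1.574 3.552
v 1.088 -0.114 4.483
f 2 1 4
f 2 4 3
f 4 1 5
f 4 5 3
f 5 1 6
f 5 6 3
f 6 1 7
f 6 7 3
f 7 1 8
f 7 8 3
f 8 1 9
f 8 9 3
f 9 1 10
f 9 10 3
f 10 1 11
f 10 11 3
f 11 1 12
f 11 12 3
f 12 1 13
f 12 13 3
f 13 1 14
f 13 14 3
f 14 1 15
f 14 15 3
f 15 1 16
f 15 16 3
f 16 1 17
f 16 17 3
f 17 1 18
f 17 18 3
f 18 1 2
f 18 2 3
f 20 19 22
f 20 22 21
f 22 19 23
f 22 23 21
f 23 19 24
f 23 24 21
f 24 19 25
f 24 25 21
f 25 19 26
f 25 26 21
f 26 19 27
f 26 27 21
f 27 19 28
f 27 28 21
f 28 19 20
f 28 20 21
f 29 40 34
f 29 34 30
f 29 30 36
f 29 36 39
f 29 39 40
f 30 34 38
f 34 40 33
f 40 39 31
f 39 36 35
f 36 30 37
f 32 38 33
f 32 33 31
f 32 31 35
f 32 35 37
f 32 37 38
f 33 38 34
f 31 33 40
f 35 31 39
f 37 35 36
f 38 37 30
f 42 44 41
f 45 42 41
f 41 44 43
f 43 45 41
f 42 48 44
f 46 42 45
f 46 48 42
f 44 48 43
f 47 45 43
f 43 48 47
f 47 46 45
f 48 46 47

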